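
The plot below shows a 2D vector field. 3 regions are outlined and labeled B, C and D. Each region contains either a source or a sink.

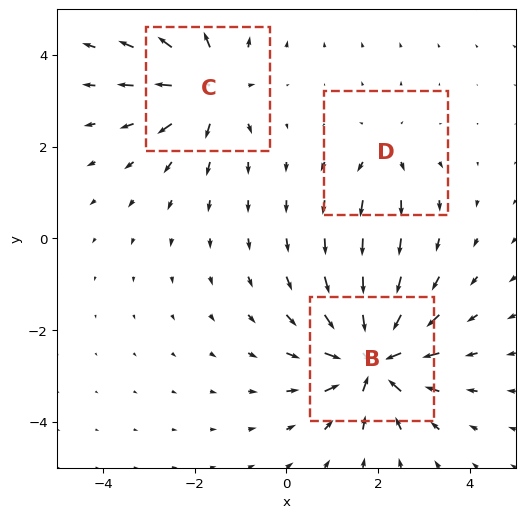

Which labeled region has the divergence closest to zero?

D

Divergence at each region's feature centre — B: about -6, C: about +4, D: about +2. Region D is closest to zero.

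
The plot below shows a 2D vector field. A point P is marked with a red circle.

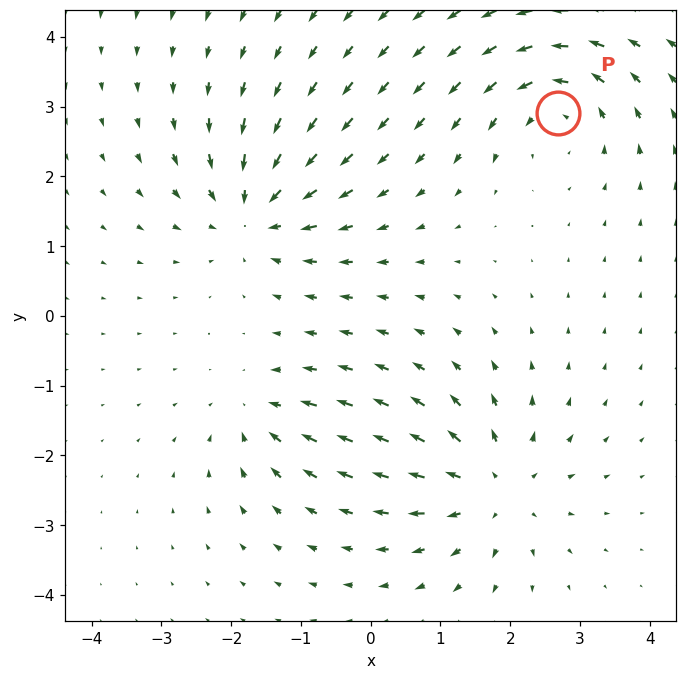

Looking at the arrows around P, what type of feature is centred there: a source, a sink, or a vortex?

At P (2.7, 2.9) the arrows circulate counterclockwise. Divergence ≈0, curl about +4 — near-zero divergence with nonzero curl is a vortex.

vortex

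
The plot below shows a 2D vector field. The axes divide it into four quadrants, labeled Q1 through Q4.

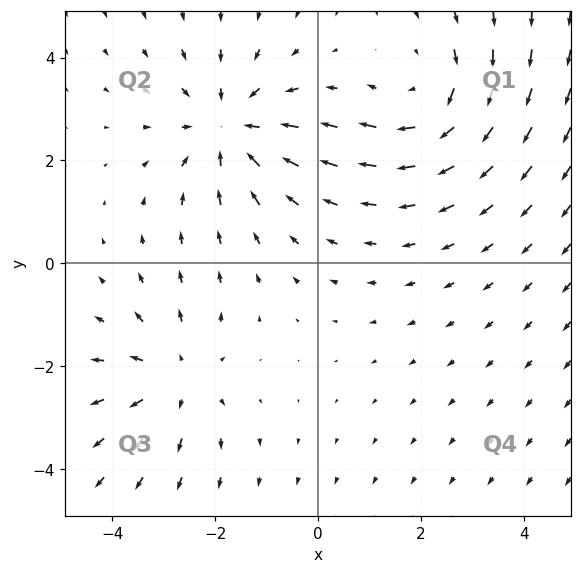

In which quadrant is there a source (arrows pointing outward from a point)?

The source sits at approximately (-2.8, -2.2), which lies in quadrant Q3. The divergence there is about +3, positive as expected for a source.

Q3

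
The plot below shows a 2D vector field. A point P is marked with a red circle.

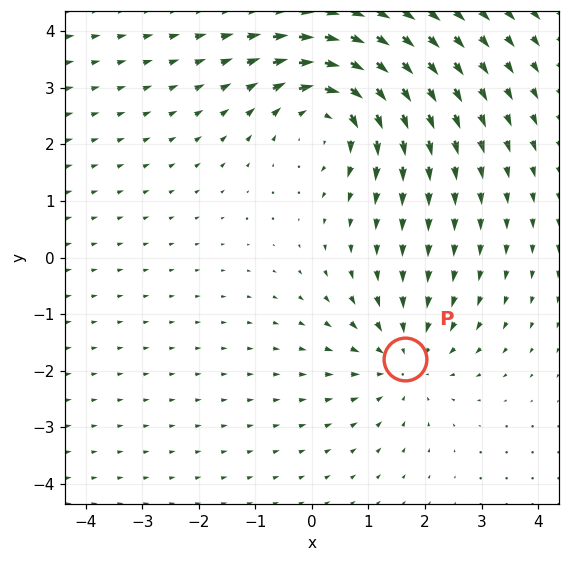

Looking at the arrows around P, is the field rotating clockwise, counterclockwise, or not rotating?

not rotating

Near P at (1.6, -1.8) the arrows show no circulation. The curl there is ≈0.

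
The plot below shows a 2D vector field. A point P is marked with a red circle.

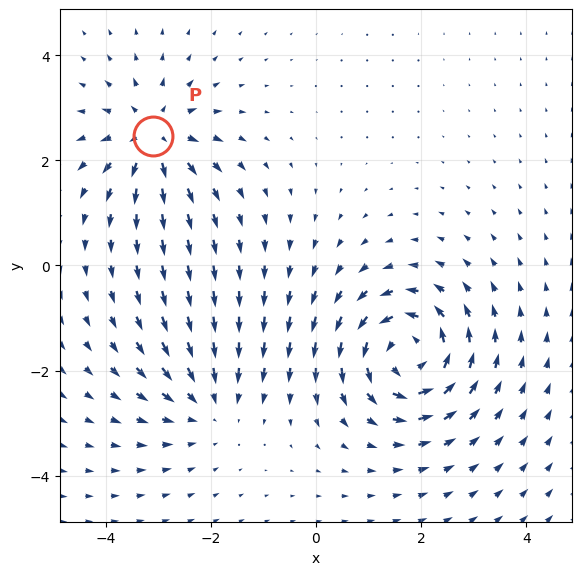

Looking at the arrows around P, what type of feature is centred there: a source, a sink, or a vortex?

At P (-3.1, 2.5) the arrows spread outward. Divergence about +5, curl ≈0 — positive divergence with near-zero curl is a source.

source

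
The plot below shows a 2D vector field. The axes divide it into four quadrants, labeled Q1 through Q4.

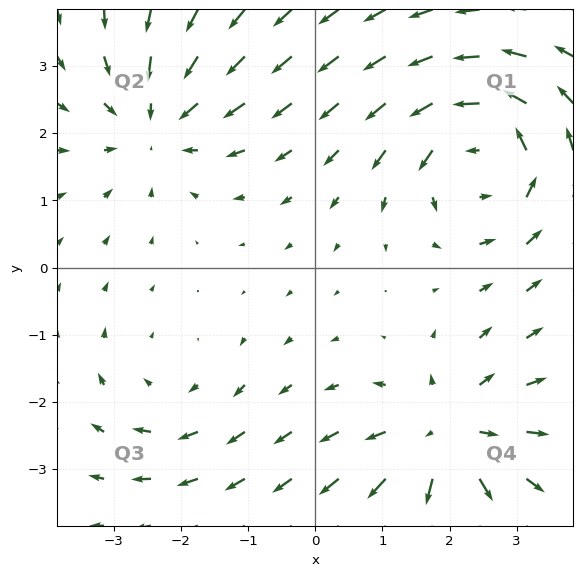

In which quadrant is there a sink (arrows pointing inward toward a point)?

Q2

The sink sits at approximately (-2.4, 2.2), which lies in quadrant Q2. The divergence there is about -3, negative as expected for a sink.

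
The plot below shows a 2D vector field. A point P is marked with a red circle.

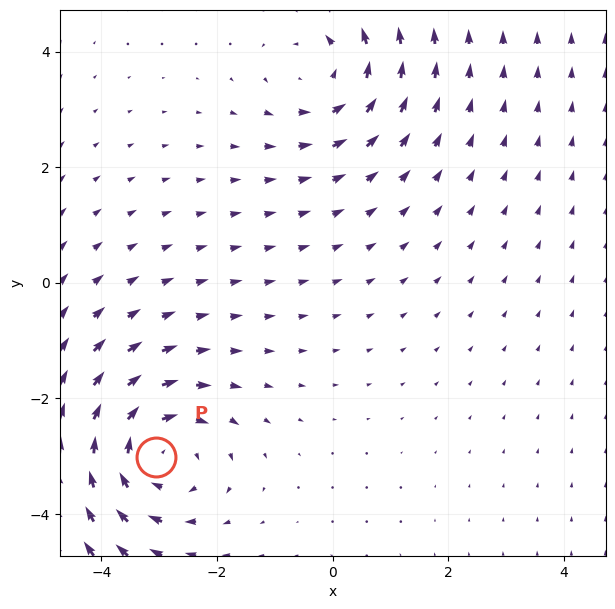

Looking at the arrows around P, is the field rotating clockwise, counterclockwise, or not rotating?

Near P at (-3.1, -3.0) the arrows circulate clockwise. The curl (z-component) there is about -3; negative curl means clockwise rotation.

clockwise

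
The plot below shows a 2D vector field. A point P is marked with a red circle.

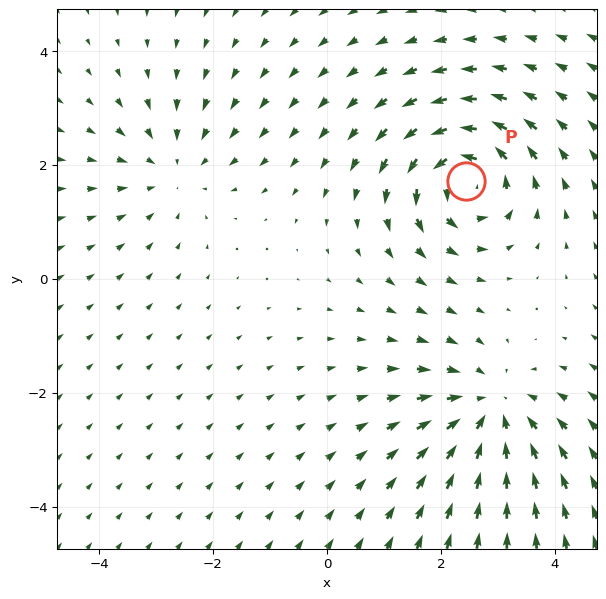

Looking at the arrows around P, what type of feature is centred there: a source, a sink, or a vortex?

At P (2.4, 1.7) the arrows circulate counterclockwise. Divergence ≈0, curl about +6 — near-zero divergence with nonzero curl is a vortex.

vortex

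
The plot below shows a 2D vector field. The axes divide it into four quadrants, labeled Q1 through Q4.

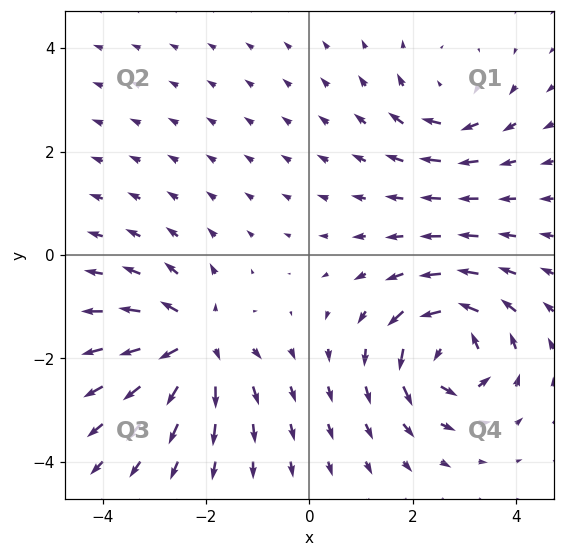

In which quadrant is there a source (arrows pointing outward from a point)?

The source sits at approximately (-2.2, -1.7), which lies in quadrant Q3. The divergence there is about +5, positive as expected for a source.

Q3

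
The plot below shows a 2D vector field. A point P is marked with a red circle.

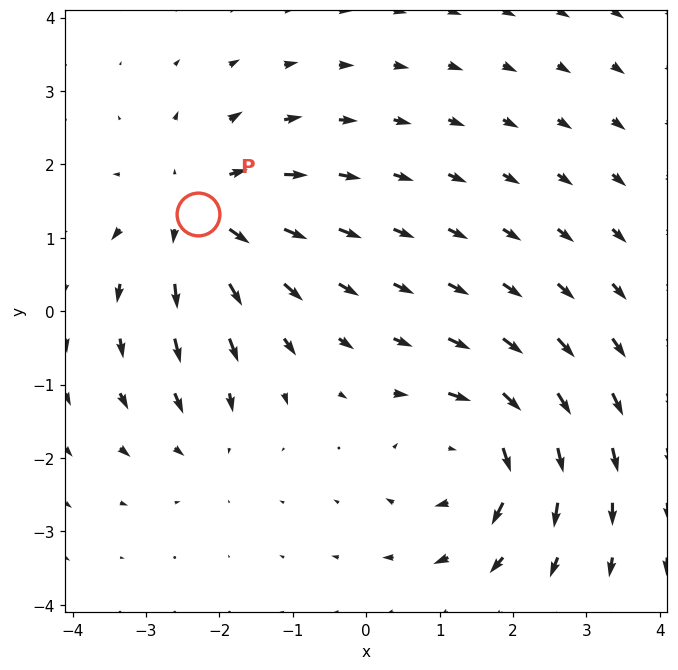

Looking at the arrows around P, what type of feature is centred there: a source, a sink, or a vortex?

source

At P (-2.3, 1.3) the arrows spread outward. Divergence about +4, curl ≈0 — positive divergence with near-zero curl is a source.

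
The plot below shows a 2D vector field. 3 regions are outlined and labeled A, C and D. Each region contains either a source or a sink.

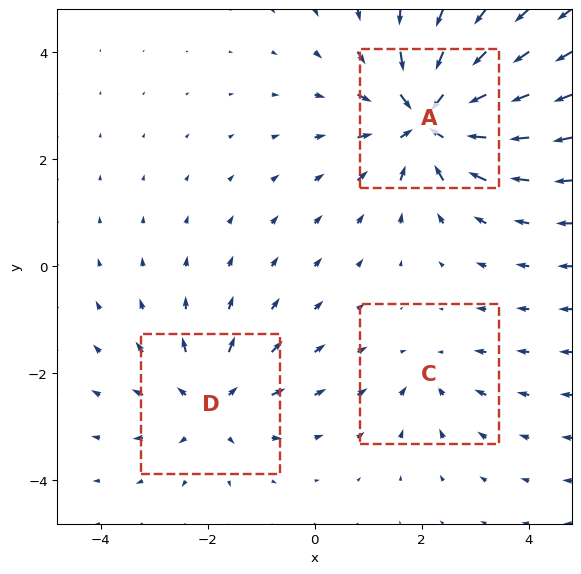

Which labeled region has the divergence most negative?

A

Divergence at each region's feature centre — A: about -6, C: about -2, D: about +3. Region A is most negative.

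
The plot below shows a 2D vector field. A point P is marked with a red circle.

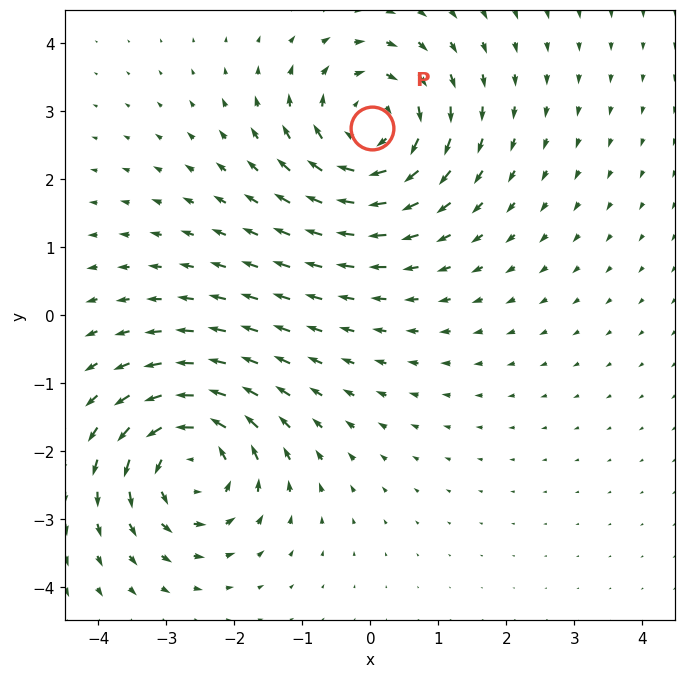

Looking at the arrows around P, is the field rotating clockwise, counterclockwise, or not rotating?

clockwise

Near P at (0.0, 2.8) the arrows circulate clockwise. The curl (z-component) there is about -4; negative curl means clockwise rotation.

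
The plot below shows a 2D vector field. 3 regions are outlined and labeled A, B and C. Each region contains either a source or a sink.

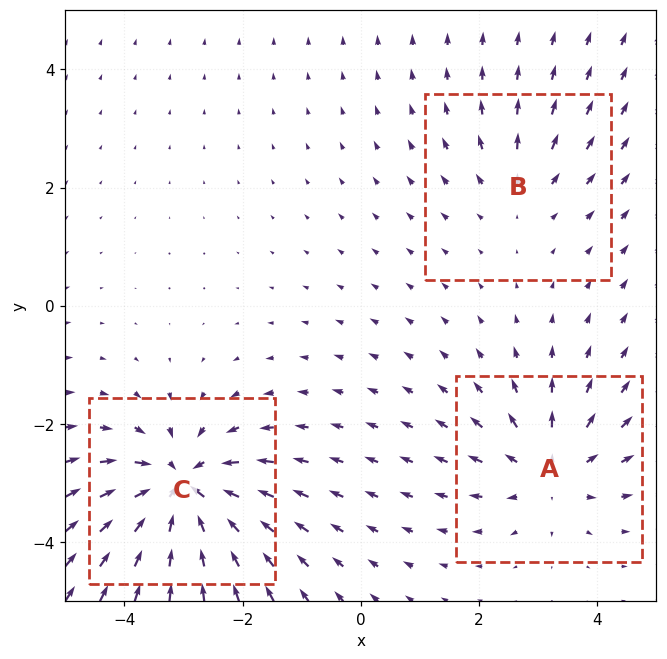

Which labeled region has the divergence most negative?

Divergence at each region's feature centre — A: about +3, B: about +2, C: about -5. Region C is most negative.

C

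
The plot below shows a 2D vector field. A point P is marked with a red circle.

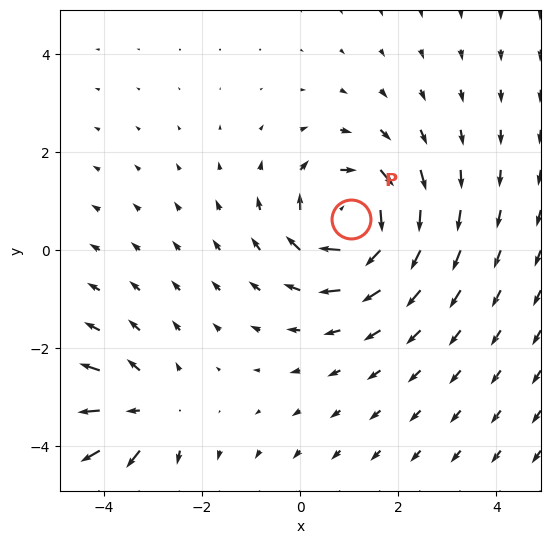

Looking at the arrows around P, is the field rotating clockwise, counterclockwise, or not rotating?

clockwise

Near P at (1.0, 0.6) the arrows circulate clockwise. The curl (z-component) there is about -5; negative curl means clockwise rotation.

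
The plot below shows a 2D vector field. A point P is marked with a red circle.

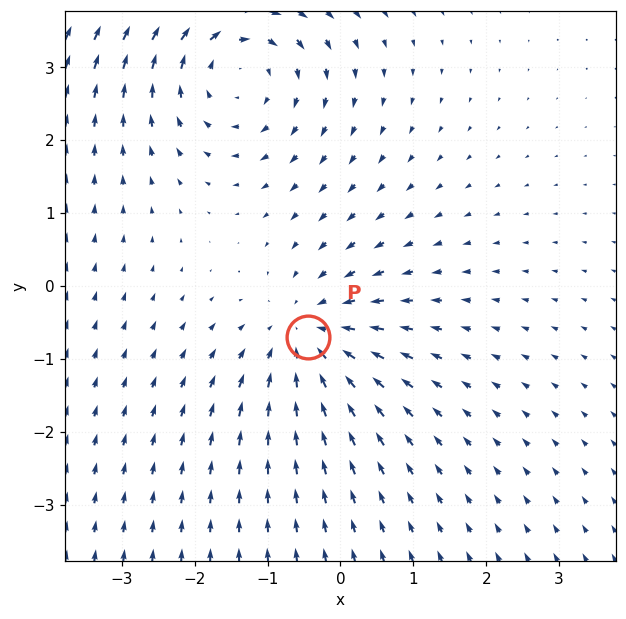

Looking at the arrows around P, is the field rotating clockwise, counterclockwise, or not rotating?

Near P at (-0.4, -0.7) the arrows show no circulation. The curl there is ≈0.

not rotating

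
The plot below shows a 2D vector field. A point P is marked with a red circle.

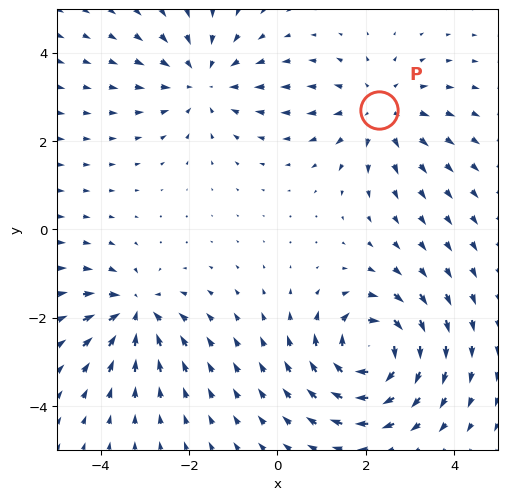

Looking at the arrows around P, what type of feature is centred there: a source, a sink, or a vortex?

source

At P (2.3, 2.7) the arrows spread outward. Divergence about +3, curl ≈0 — positive divergence with near-zero curl is a source.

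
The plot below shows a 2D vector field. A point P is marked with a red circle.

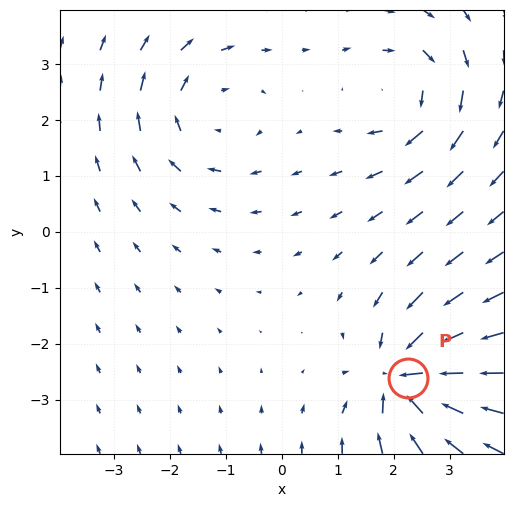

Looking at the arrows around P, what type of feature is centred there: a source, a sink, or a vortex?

At P (2.3, -2.6) the arrows converge inward. Divergence about -6, curl ≈0 — negative divergence with near-zero curl is a sink.

sink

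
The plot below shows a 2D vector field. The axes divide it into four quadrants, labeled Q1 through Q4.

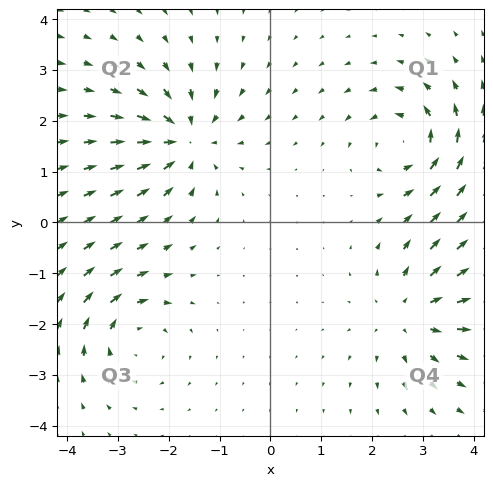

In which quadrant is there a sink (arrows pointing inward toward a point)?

Q2

The sink sits at approximately (-1.7, 1.6), which lies in quadrant Q2. The divergence there is about -6, negative as expected for a sink.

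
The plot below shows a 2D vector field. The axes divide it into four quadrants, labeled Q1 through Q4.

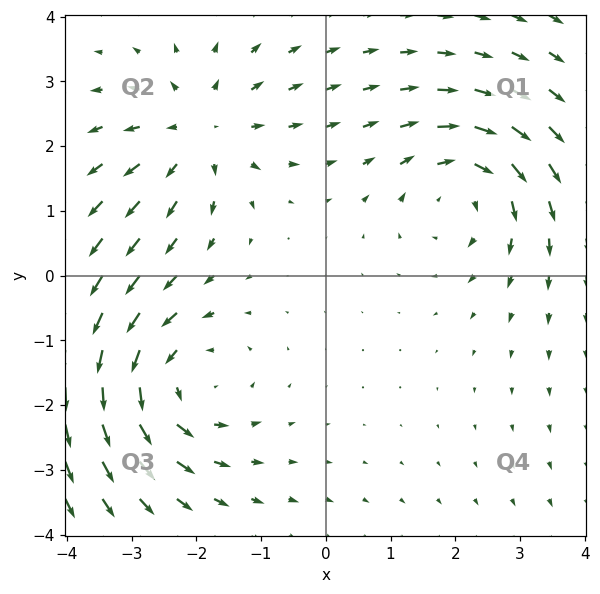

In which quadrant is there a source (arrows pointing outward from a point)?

Q2

The source sits at approximately (-2.0, 2.2), which lies in quadrant Q2. The divergence there is about +3, positive as expected for a source.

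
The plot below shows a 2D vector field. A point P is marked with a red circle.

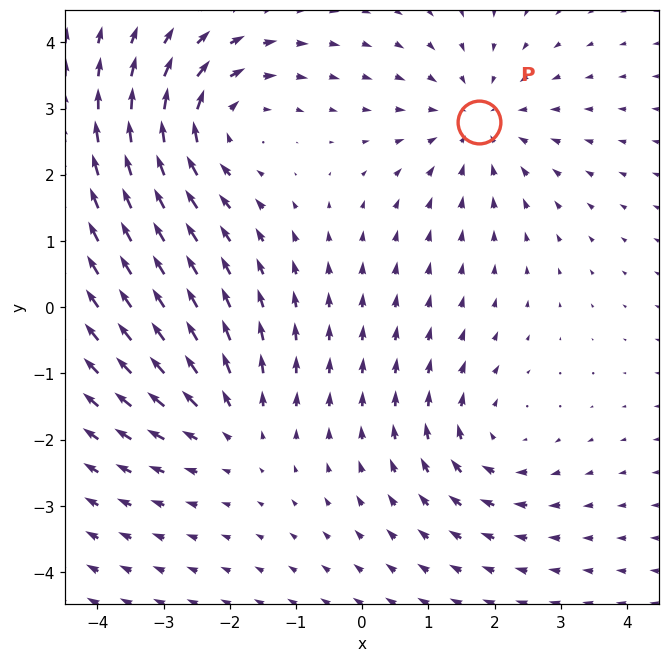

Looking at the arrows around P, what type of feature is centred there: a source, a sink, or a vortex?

At P (1.8, 2.8) the arrows converge inward. Divergence about -3, curl ≈0 — negative divergence with near-zero curl is a sink.

sink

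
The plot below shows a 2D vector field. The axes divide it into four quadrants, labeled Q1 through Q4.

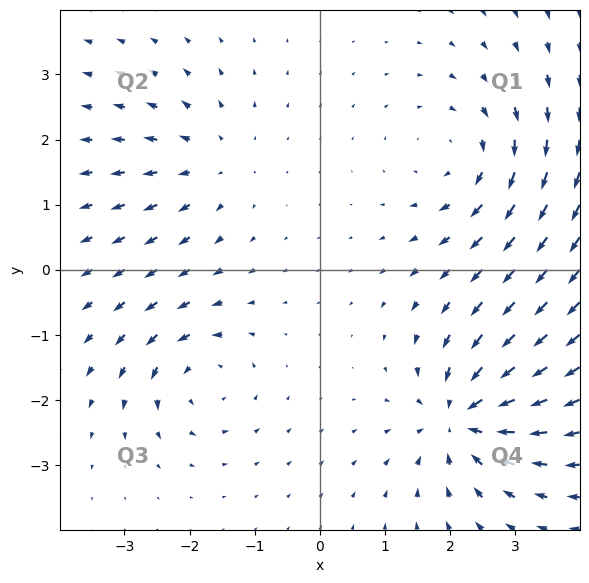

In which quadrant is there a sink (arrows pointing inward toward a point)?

The sink sits at approximately (2.2, -2.3), which lies in quadrant Q4. The divergence there is about -6, negative as expected for a sink.

Q4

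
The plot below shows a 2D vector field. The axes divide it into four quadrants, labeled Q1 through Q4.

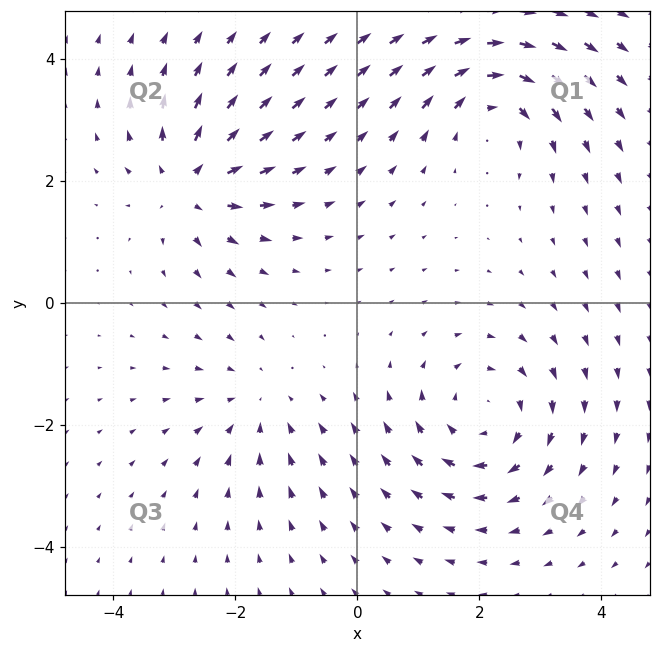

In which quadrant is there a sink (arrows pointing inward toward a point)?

The sink sits at approximately (-1.6, -1.7), which lies in quadrant Q3. The divergence there is about -3, negative as expected for a sink.

Q3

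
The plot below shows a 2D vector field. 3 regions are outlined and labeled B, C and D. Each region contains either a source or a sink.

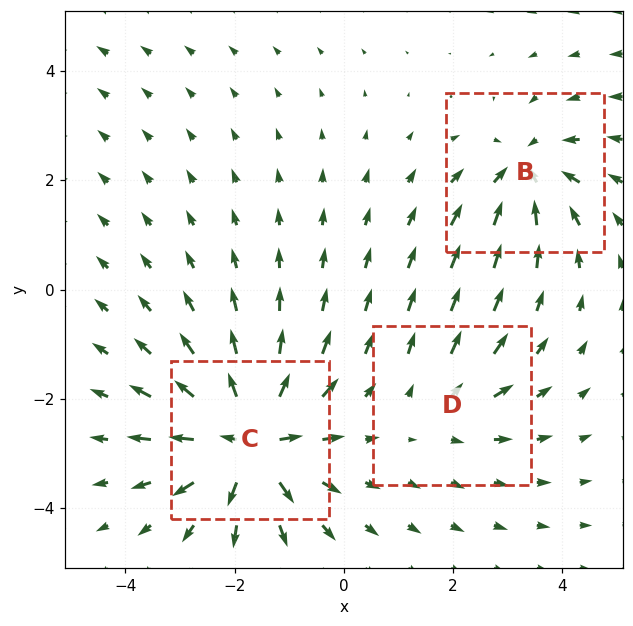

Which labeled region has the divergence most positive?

Divergence at each region's feature centre — B: about -4, C: about +6, D: about +2. Region C is most positive.

C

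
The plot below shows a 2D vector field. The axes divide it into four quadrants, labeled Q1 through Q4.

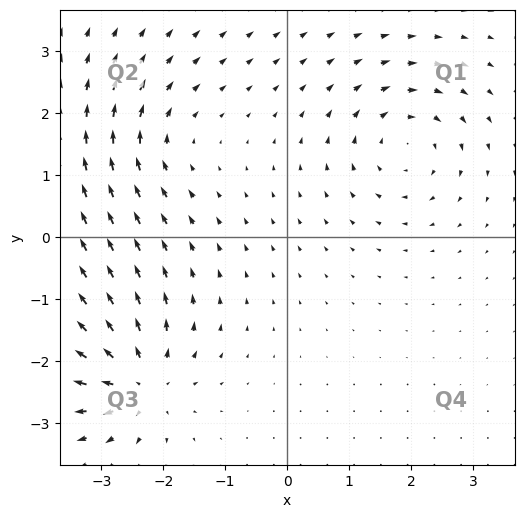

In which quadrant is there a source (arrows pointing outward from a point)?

The source sits at approximately (-2.4, -2.3), which lies in quadrant Q3. The divergence there is about +7, positive as expected for a source.

Q3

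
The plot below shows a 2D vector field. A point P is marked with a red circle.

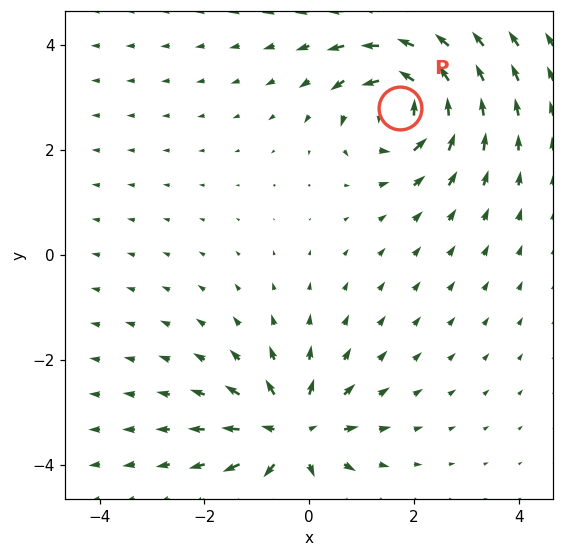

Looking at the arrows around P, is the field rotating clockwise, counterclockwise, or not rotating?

Near P at (1.7, 2.8) the arrows circulate counterclockwise. The curl (z-component) there is about +5; positive curl means counterclockwise rotation.

counterclockwise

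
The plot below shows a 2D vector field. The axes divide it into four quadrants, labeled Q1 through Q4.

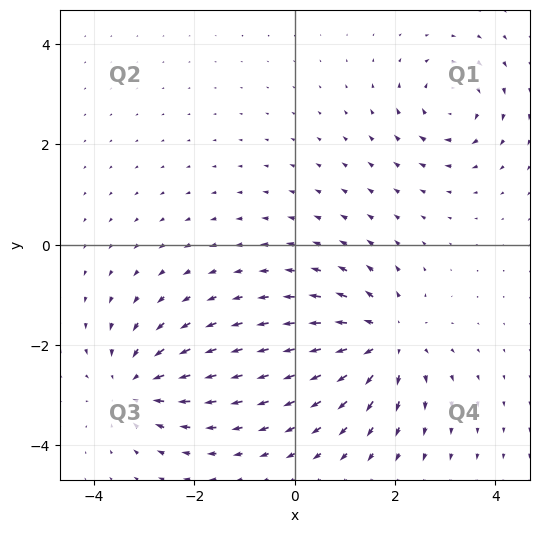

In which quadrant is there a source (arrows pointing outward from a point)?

Q4

The source sits at approximately (1.8, -1.9), which lies in quadrant Q4. The divergence there is about +5, positive as expected for a source.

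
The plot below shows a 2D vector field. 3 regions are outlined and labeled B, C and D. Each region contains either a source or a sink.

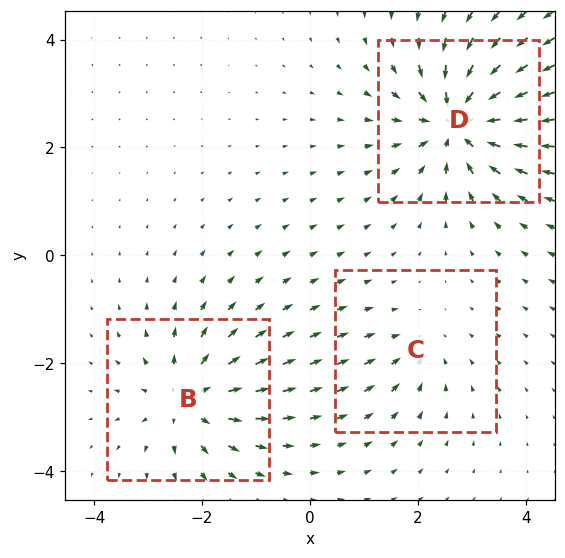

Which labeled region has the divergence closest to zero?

C

Divergence at each region's feature centre — B: about +4, C: about -2, D: about -5. Region C is closest to zero.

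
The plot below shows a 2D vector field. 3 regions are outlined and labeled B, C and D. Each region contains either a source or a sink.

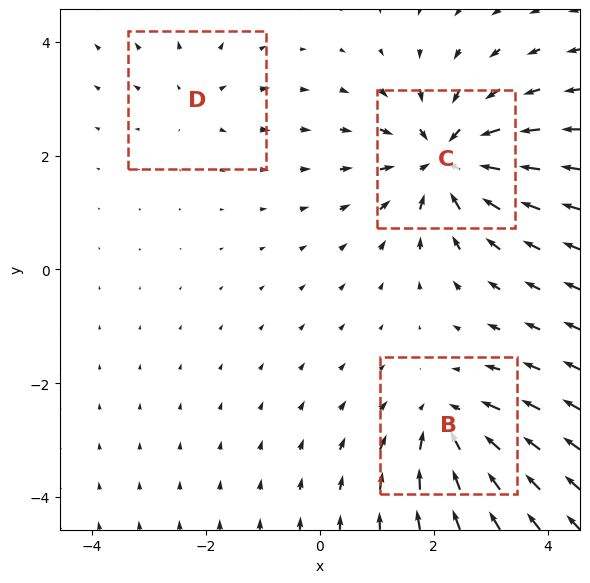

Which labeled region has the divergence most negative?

C

Divergence at each region's feature centre — B: about -3, C: about -5, D: about +2. Region C is most negative.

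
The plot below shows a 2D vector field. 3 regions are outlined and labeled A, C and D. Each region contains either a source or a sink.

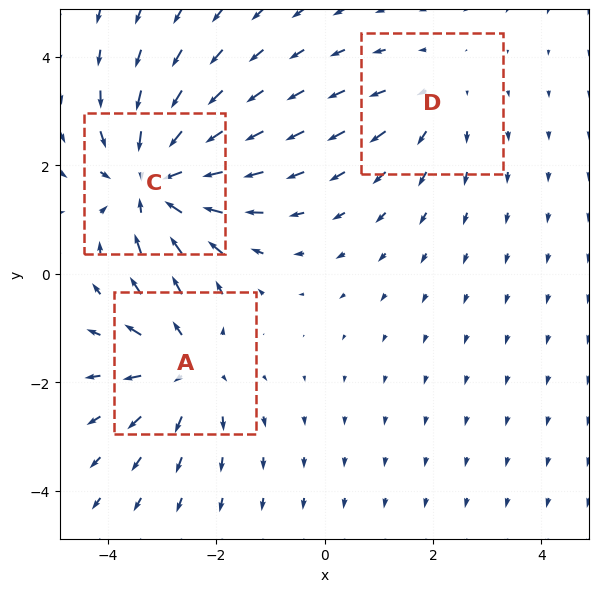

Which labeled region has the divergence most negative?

Divergence at each region's feature centre — A: about +3, C: about -4, D: about +2. Region C is most negative.

C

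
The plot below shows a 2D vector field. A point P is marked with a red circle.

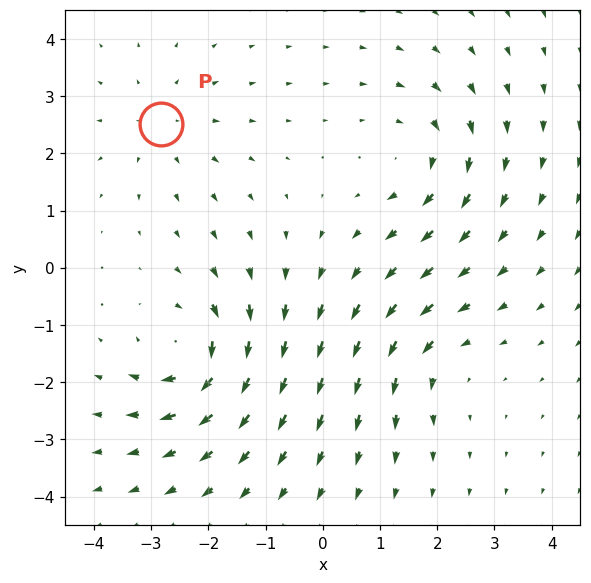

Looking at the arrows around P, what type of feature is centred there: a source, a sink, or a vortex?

source

At P (-2.8, 2.5) the arrows spread outward. Divergence about +3, curl ≈0 — positive divergence with near-zero curl is a source.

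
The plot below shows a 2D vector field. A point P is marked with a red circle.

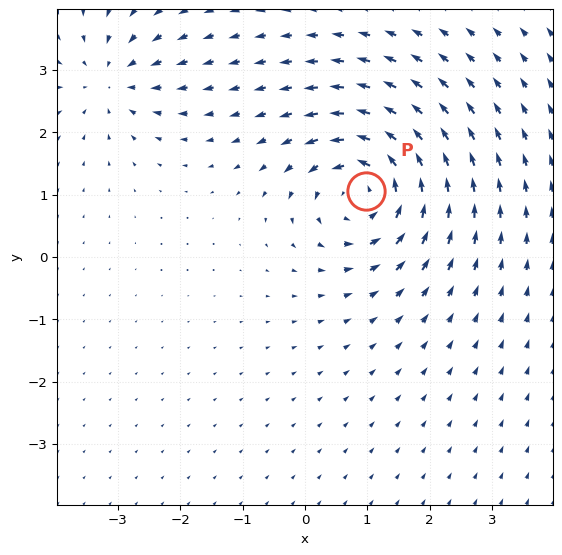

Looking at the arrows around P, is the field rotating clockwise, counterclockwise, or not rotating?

counterclockwise

Near P at (1.0, 1.1) the arrows circulate counterclockwise. The curl (z-component) there is about +6; positive curl means counterclockwise rotation.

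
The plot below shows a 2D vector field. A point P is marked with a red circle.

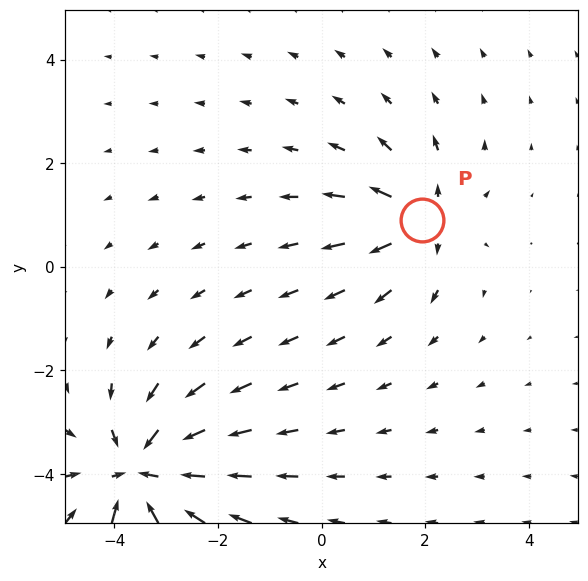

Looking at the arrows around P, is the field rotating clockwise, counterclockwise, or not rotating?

Near P at (1.9, 0.9) the arrows show no circulation. The curl there is ≈0.

not rotating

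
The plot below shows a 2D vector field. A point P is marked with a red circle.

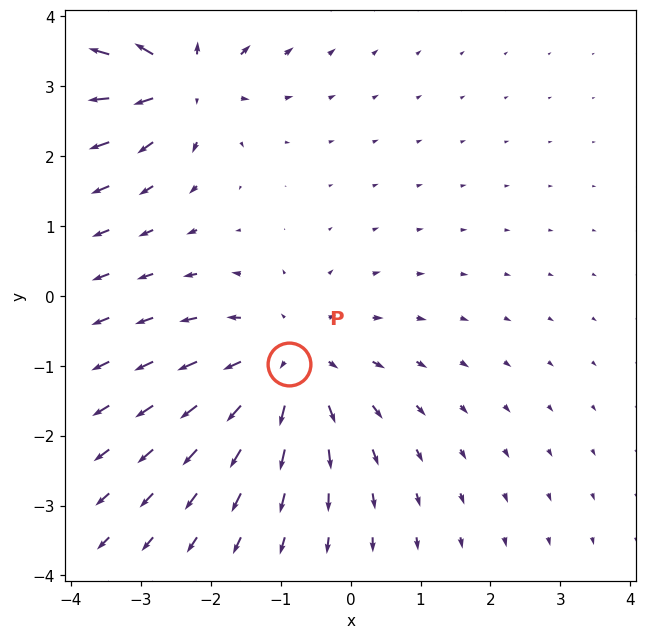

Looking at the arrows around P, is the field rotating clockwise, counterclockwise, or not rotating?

Near P at (-0.9, -1.0) the arrows show no circulation. The curl there is ≈0.

not rotating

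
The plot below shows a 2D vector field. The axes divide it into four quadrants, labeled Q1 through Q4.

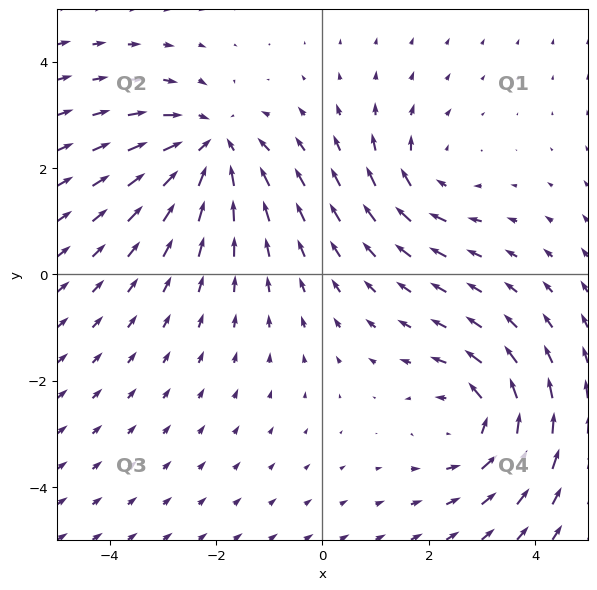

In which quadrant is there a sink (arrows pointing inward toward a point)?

Q2

The sink sits at approximately (-2.1, 2.4), which lies in quadrant Q2. The divergence there is about -4, negative as expected for a sink.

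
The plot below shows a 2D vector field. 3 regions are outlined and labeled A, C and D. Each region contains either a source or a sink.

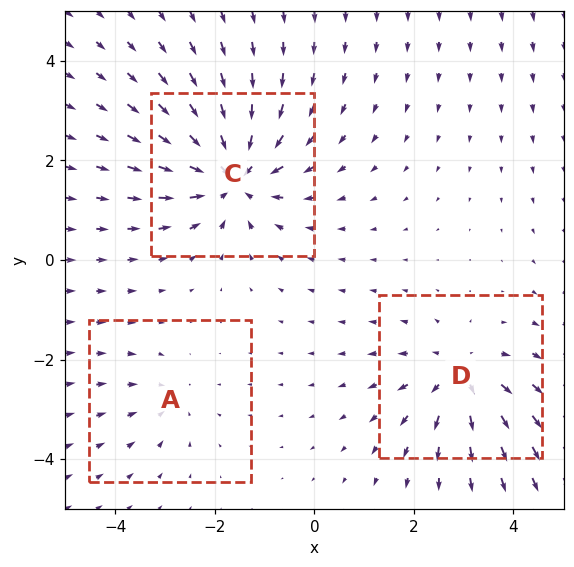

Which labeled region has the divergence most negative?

Divergence at each region's feature centre — A: about -2, C: about -5, D: about +3. Region C is most negative.

C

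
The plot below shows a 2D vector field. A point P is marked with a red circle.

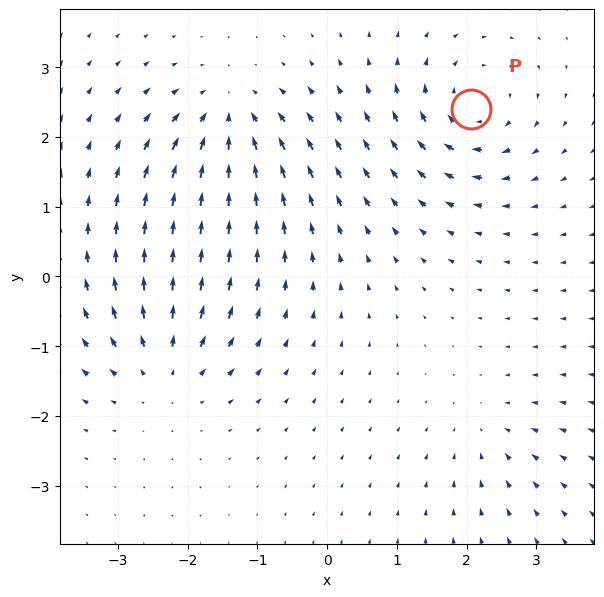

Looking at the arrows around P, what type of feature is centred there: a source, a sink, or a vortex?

At P (2.1, 2.4) the arrows circulate clockwise. Divergence ≈0, curl about -6 — near-zero divergence with nonzero curl is a vortex.

vortex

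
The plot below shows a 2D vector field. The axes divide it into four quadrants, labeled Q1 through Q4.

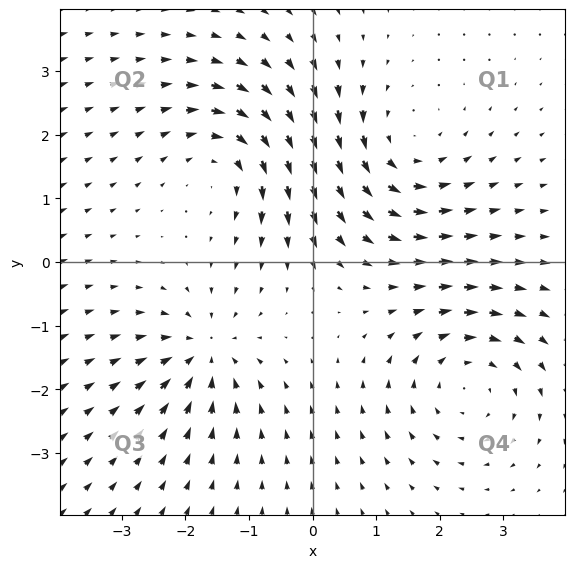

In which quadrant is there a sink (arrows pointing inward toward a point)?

Q3

The sink sits at approximately (-1.7, -1.4), which lies in quadrant Q3. The divergence there is about -4, negative as expected for a sink.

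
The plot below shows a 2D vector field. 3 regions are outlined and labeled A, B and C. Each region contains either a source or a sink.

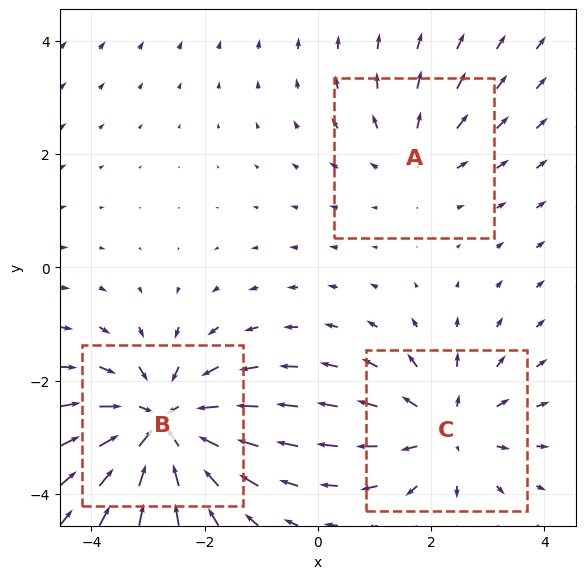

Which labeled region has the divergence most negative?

B

Divergence at each region's feature centre — A: about +2, B: about -5, C: about +3. Region B is most negative.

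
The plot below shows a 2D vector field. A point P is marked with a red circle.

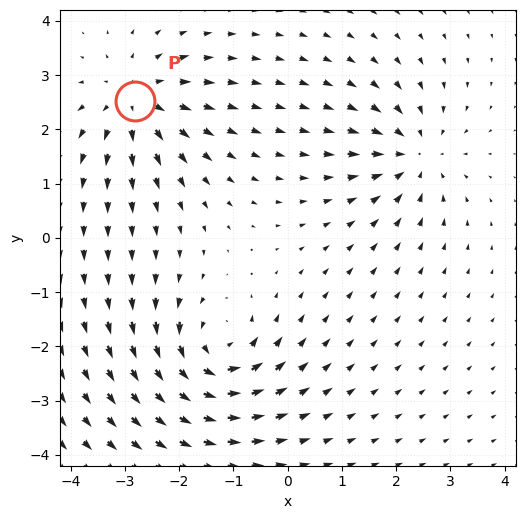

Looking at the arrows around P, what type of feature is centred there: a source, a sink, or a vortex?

At P (-2.8, 2.5) the arrows spread outward. Divergence about +4, curl ≈0 — positive divergence with near-zero curl is a source.

source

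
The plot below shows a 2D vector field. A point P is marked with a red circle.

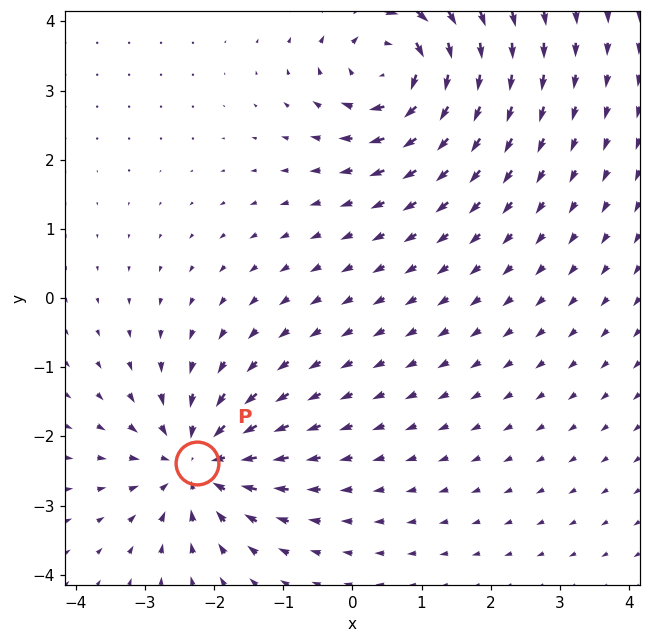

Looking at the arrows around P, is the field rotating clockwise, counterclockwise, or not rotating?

not rotating

Near P at (-2.3, -2.4) the arrows show no circulation. The curl there is ≈0.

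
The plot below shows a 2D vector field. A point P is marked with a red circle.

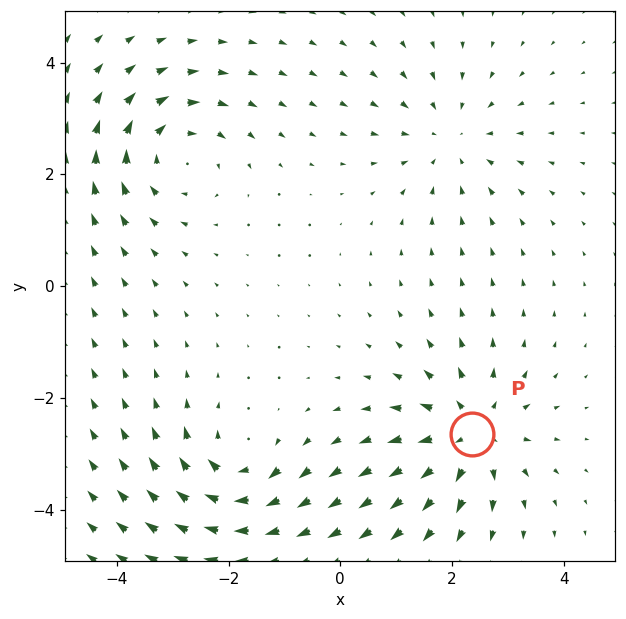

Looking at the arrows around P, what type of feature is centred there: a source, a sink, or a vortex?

source

At P (2.4, -2.6) the arrows spread outward. Divergence about +5, curl ≈0 — positive divergence with near-zero curl is a source.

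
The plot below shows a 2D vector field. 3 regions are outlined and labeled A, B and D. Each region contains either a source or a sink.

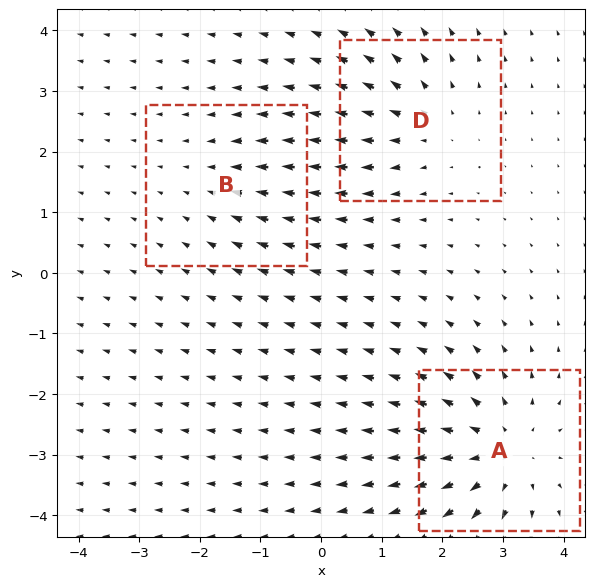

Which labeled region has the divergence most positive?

Divergence at each region's feature centre — A: about +4, B: about -2, D: about +3. Region A is most positive.

A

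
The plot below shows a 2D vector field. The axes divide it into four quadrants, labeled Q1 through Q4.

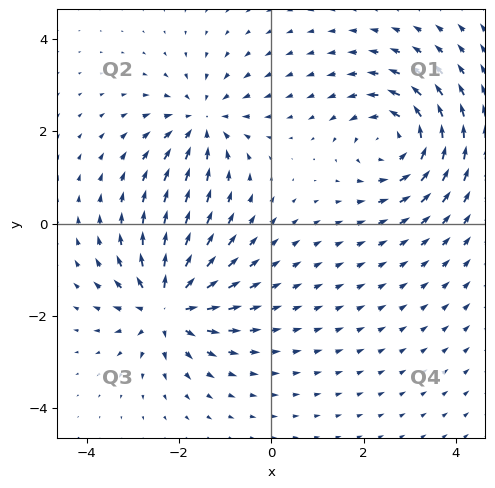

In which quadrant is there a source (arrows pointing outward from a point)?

The source sits at approximately (-2.3, -1.8), which lies in quadrant Q3. The divergence there is about +5, positive as expected for a source.

Q3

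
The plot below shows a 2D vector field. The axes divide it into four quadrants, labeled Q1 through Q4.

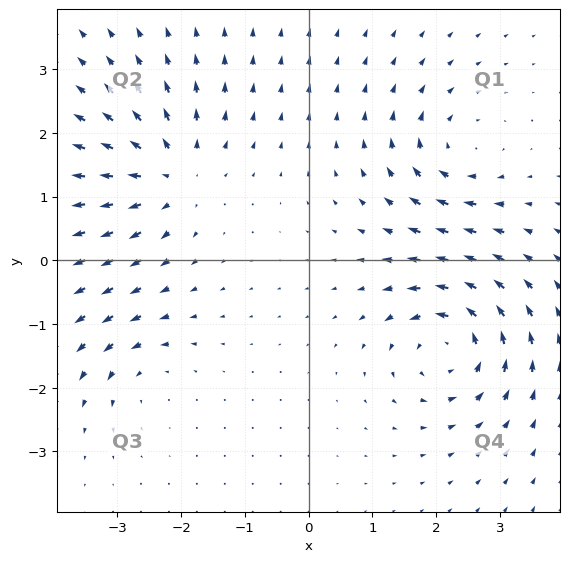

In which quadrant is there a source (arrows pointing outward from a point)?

The source sits at approximately (-2.2, 1.4), which lies in quadrant Q2. The divergence there is about +5, positive as expected for a source.

Q2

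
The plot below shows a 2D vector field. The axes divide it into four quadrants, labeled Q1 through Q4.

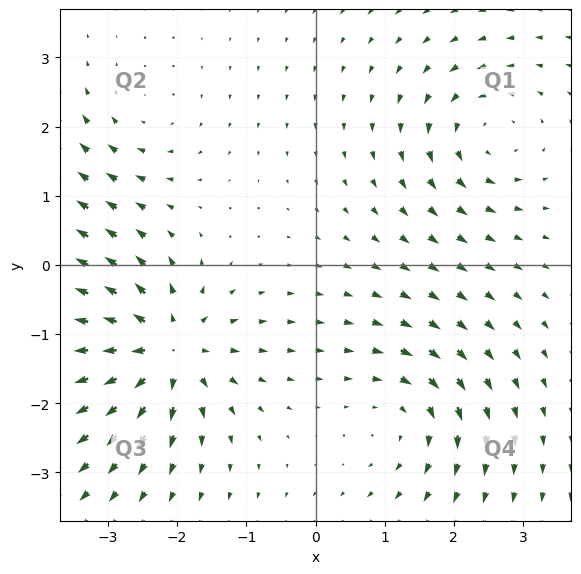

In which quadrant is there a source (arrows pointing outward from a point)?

Q3

The source sits at approximately (-2.2, -1.2), which lies in quadrant Q3. The divergence there is about +7, positive as expected for a source.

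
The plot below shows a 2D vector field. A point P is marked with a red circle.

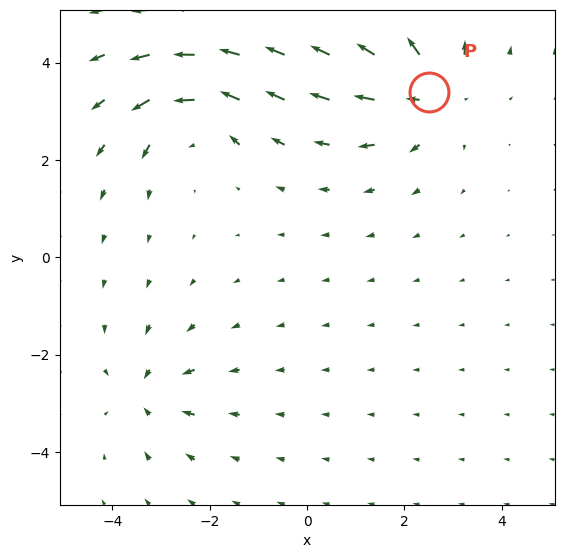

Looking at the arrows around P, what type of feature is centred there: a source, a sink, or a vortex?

At P (2.5, 3.4) the arrows spread outward. Divergence about +4, curl ≈0 — positive divergence with near-zero curl is a source.

source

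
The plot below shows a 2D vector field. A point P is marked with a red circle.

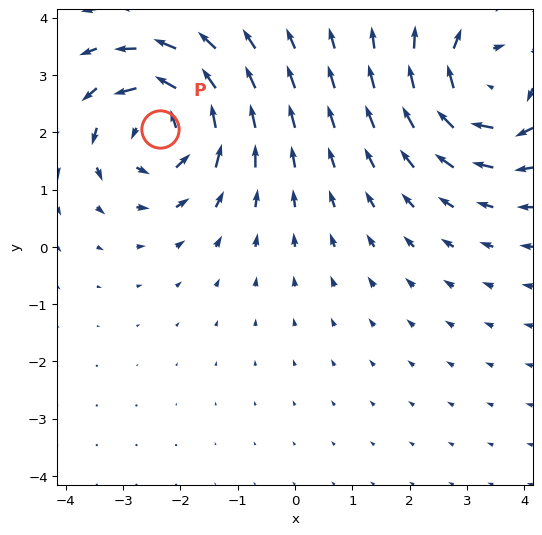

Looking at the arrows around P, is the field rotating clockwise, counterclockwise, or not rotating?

counterclockwise

Near P at (-2.4, 2.1) the arrows circulate counterclockwise. The curl (z-component) there is about +5; positive curl means counterclockwise rotation.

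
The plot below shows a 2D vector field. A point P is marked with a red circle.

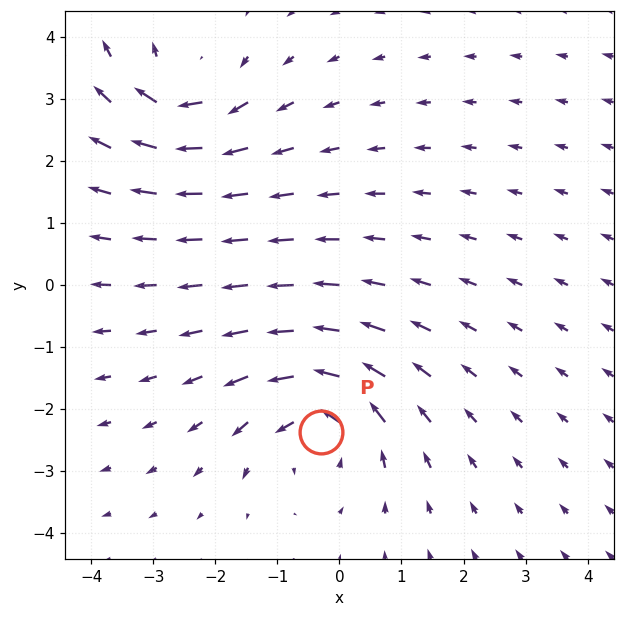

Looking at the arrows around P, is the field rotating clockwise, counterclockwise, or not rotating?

Near P at (-0.3, -2.4) the arrows circulate counterclockwise. The curl (z-component) there is about +4; positive curl means counterclockwise rotation.

counterclockwise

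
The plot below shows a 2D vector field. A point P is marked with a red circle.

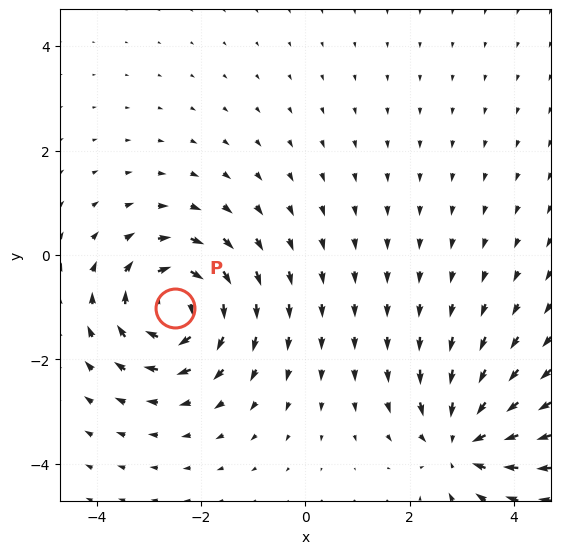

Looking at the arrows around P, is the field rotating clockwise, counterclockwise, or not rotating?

clockwise

Near P at (-2.5, -1.0) the arrows circulate clockwise. The curl (z-component) there is about -6; negative curl means clockwise rotation.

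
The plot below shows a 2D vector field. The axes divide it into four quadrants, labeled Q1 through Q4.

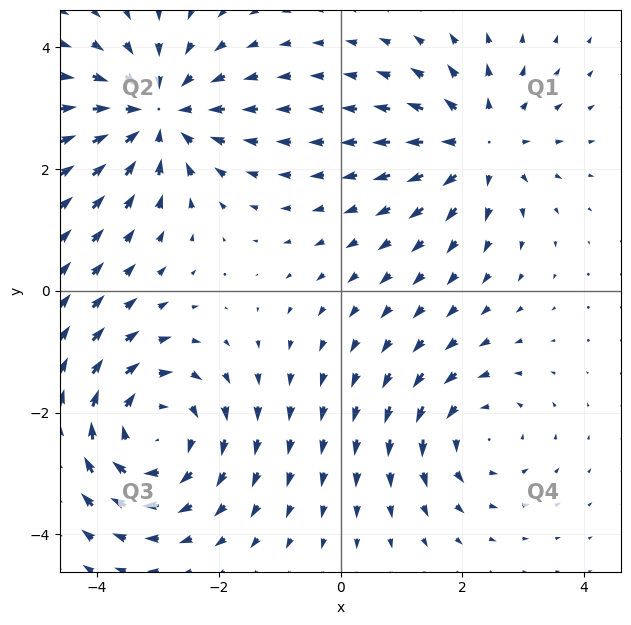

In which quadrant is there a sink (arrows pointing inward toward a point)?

Q2

The sink sits at approximately (-3.0, 2.9), which lies in quadrant Q2. The divergence there is about -5, negative as expected for a sink.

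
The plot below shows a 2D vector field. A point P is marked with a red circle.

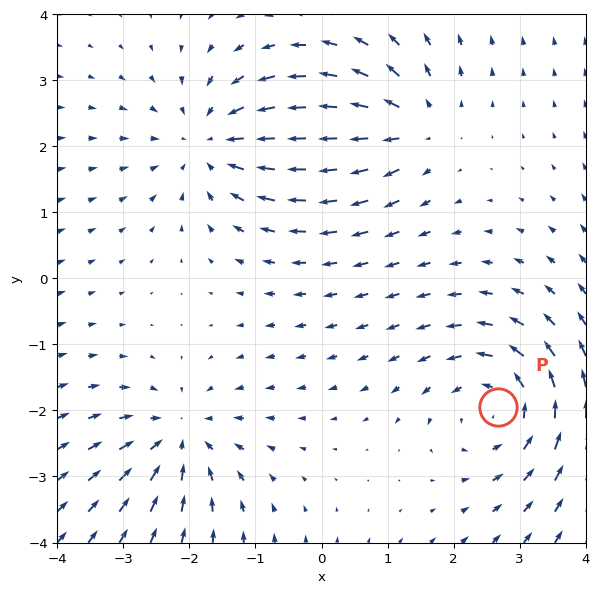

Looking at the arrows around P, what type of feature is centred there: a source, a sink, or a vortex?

vortex

At P (2.7, -2.0) the arrows circulate counterclockwise. Divergence ≈0, curl about +4 — near-zero divergence with nonzero curl is a vortex.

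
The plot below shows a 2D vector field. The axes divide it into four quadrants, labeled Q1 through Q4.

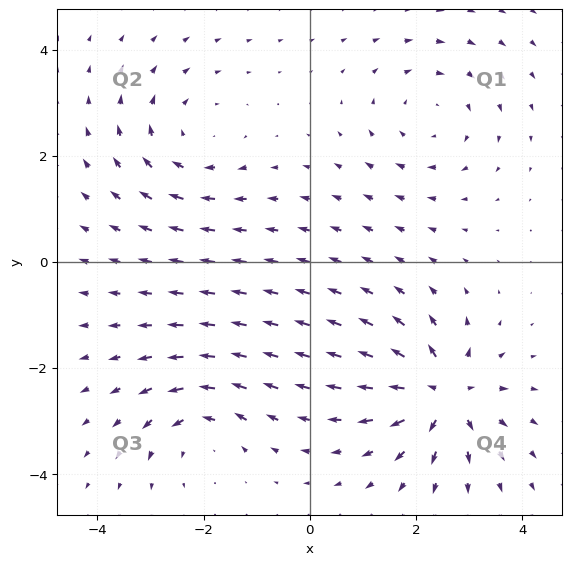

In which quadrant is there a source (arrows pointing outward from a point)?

The source sits at approximately (2.5, -2.5), which lies in quadrant Q4. The divergence there is about +7, positive as expected for a source.

Q4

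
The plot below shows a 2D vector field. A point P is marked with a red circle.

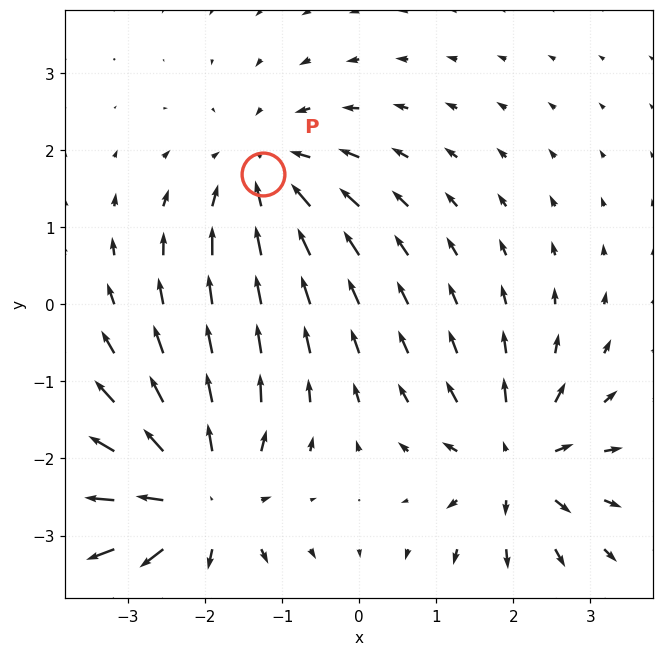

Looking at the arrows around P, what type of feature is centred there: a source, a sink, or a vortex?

sink

At P (-1.2, 1.7) the arrows converge inward. Divergence about -3, curl ≈0 — negative divergence with near-zero curl is a sink.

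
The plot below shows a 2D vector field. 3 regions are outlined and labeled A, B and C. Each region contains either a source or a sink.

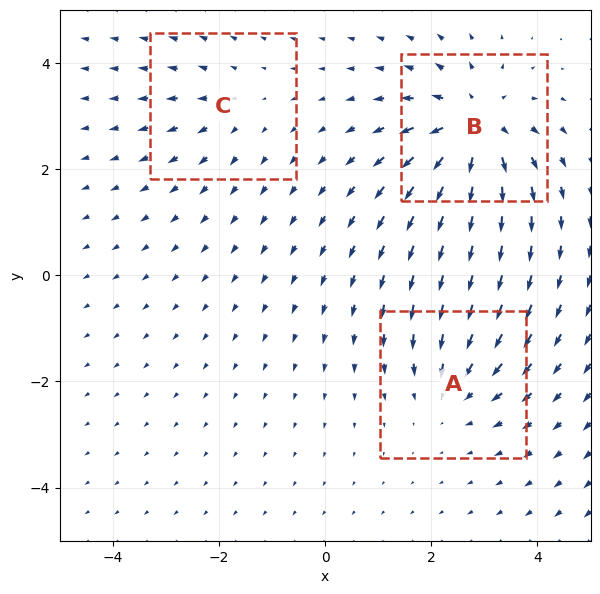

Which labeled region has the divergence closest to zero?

Divergence at each region's feature centre — A: about -3, B: about +5, C: about +2. Region C is closest to zero.

C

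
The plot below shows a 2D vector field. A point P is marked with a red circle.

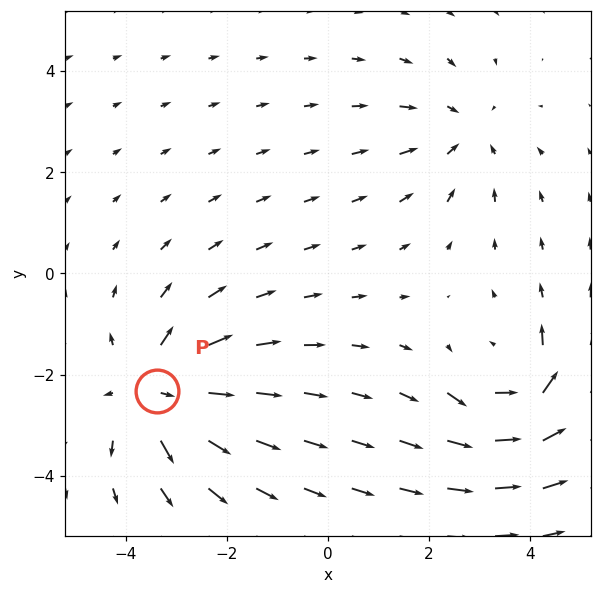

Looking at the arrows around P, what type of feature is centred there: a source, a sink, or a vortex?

source

At P (-3.4, -2.3) the arrows spread outward. Divergence about +5, curl ≈0 — positive divergence with near-zero curl is a source.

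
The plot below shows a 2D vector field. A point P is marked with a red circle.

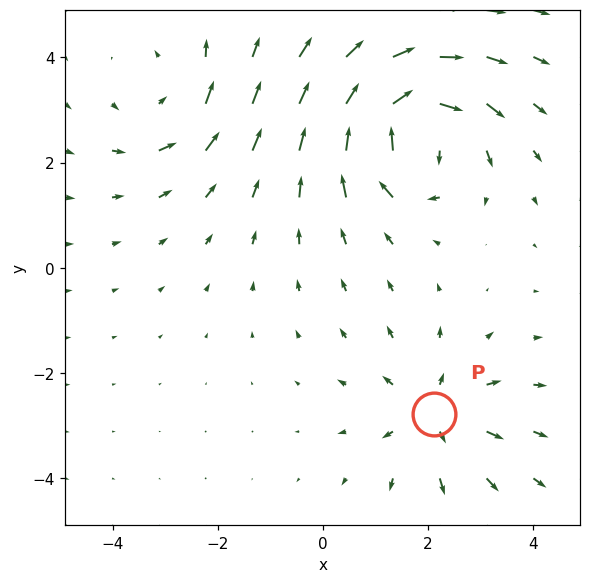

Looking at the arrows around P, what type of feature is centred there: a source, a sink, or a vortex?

source

At P (2.1, -2.8) the arrows spread outward. Divergence about +3, curl ≈0 — positive divergence with near-zero curl is a source.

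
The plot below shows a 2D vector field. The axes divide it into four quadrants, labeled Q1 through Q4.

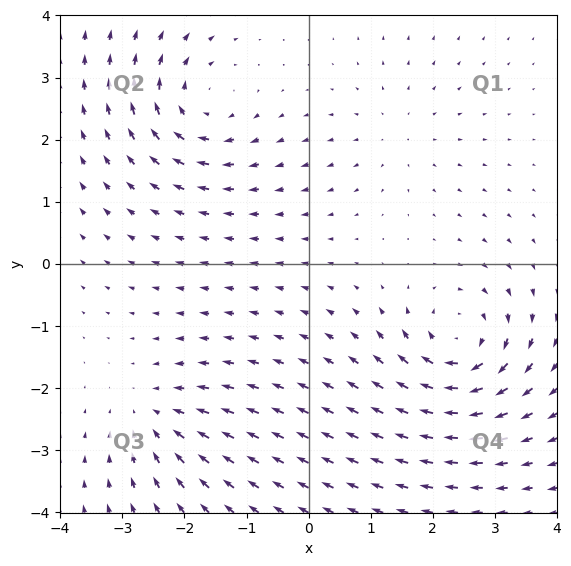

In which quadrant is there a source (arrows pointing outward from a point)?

The source sits at approximately (1.4, 2.1), which lies in quadrant Q1. The divergence there is about +2, positive as expected for a source.

Q1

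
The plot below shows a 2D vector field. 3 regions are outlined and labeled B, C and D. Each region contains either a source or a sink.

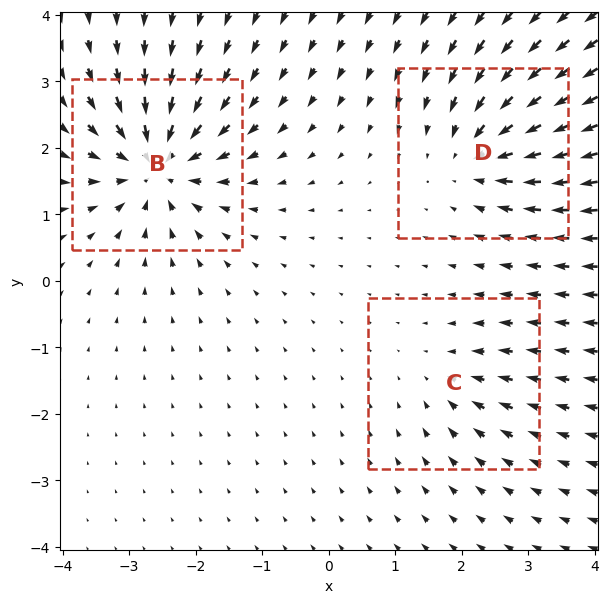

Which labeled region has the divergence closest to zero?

C

Divergence at each region's feature centre — B: about -6, C: about -2, D: about -4. Region C is closest to zero.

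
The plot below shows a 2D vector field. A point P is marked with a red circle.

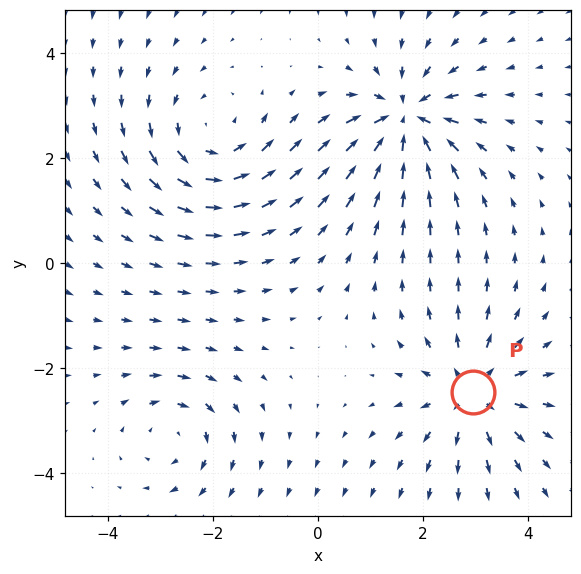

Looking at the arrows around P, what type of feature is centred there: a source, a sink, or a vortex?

At P (2.9, -2.4) the arrows spread outward. Divergence about +5, curl ≈0 — positive divergence with near-zero curl is a source.

source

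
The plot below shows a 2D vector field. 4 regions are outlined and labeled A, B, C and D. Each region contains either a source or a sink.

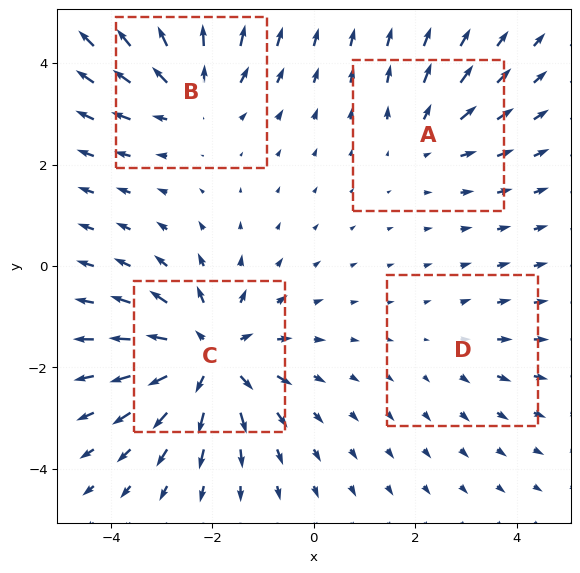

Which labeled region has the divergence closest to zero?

Divergence at each region's feature centre — A: about +3, B: about +5, C: about +7, D: about +2. Region D is closest to zero.

D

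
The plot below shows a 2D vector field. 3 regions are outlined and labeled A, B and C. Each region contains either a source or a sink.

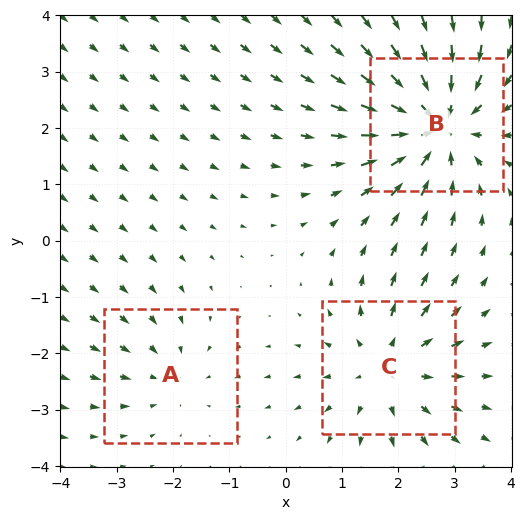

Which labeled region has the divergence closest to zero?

Divergence at each region's feature centre — A: about -2, B: about -4, C: about +3. Region A is closest to zero.

A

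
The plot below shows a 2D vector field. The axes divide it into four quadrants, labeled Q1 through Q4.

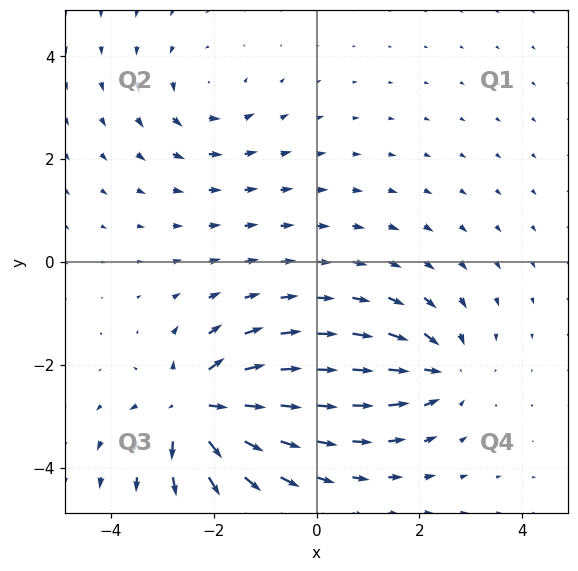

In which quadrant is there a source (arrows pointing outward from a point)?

Q3

The source sits at approximately (-2.3, -2.9), which lies in quadrant Q3. The divergence there is about +6, positive as expected for a source.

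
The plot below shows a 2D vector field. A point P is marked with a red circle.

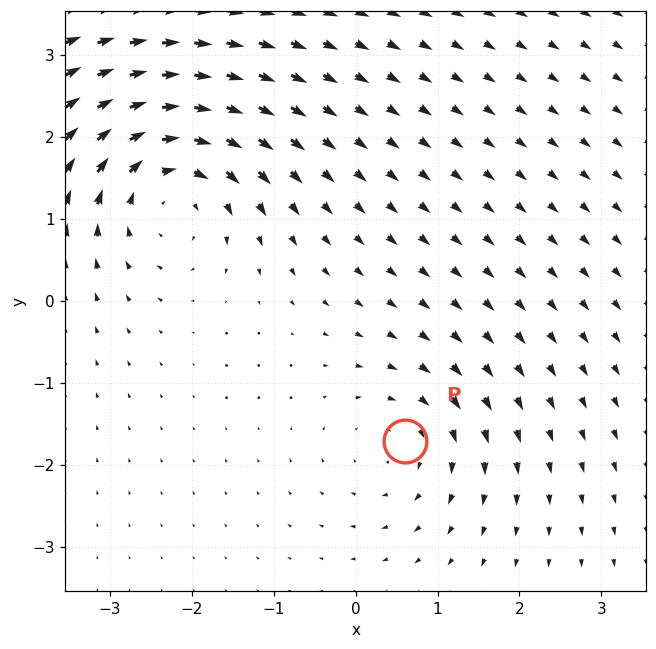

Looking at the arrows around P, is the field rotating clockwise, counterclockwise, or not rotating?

clockwise

Near P at (0.6, -1.7) the arrows circulate clockwise. The curl (z-component) there is about -3; negative curl means clockwise rotation.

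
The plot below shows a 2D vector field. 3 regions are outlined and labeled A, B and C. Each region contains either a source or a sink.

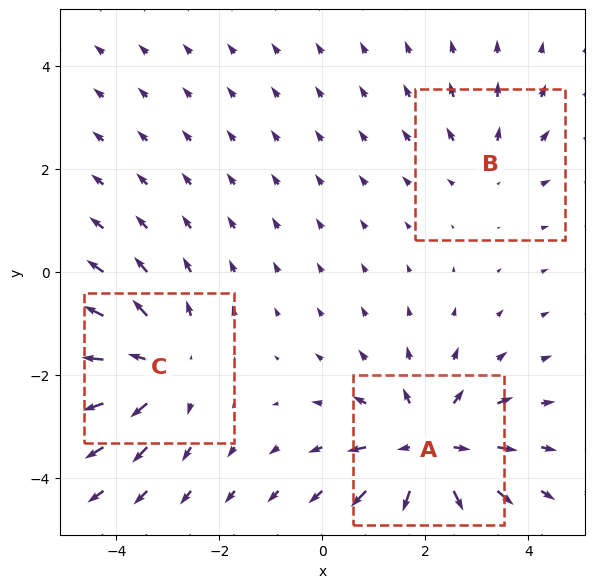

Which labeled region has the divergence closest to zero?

B

Divergence at each region's feature centre — A: about +4, B: about +2, C: about +3. Region B is closest to zero.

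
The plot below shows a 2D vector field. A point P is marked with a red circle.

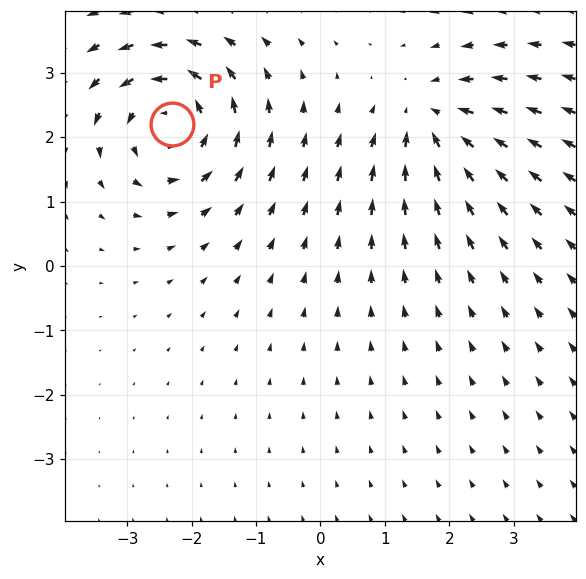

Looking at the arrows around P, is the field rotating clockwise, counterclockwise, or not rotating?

Near P at (-2.3, 2.2) the arrows circulate counterclockwise. The curl (z-component) there is about +6; positive curl means counterclockwise rotation.

counterclockwise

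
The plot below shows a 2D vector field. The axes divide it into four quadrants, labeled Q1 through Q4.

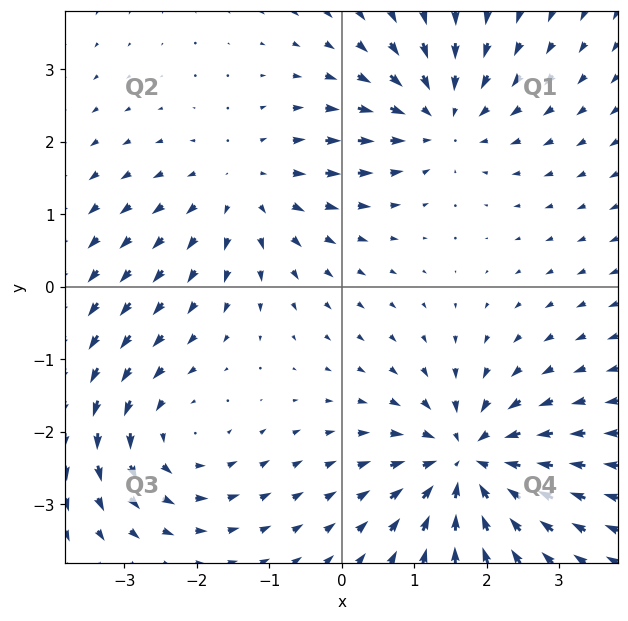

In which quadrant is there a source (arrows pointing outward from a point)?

The source sits at approximately (-1.3, 1.4), which lies in quadrant Q2. The divergence there is about +3, positive as expected for a source.

Q2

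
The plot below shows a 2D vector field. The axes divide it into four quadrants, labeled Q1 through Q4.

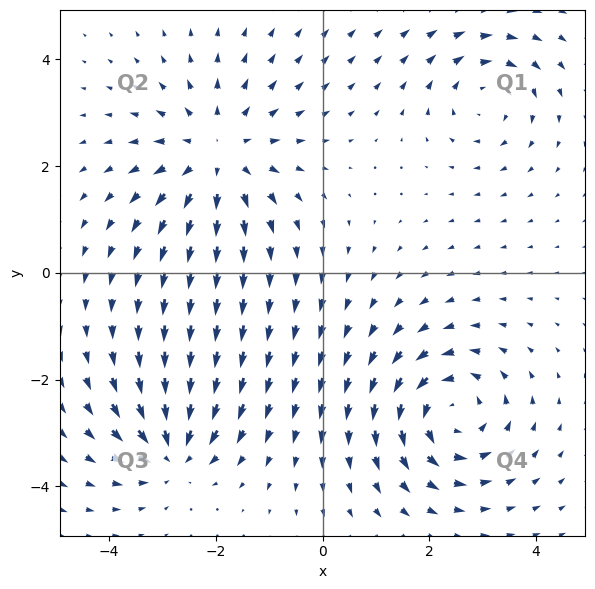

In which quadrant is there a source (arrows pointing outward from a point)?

Q2

The source sits at approximately (-2.0, 2.2), which lies in quadrant Q2. The divergence there is about +4, positive as expected for a source.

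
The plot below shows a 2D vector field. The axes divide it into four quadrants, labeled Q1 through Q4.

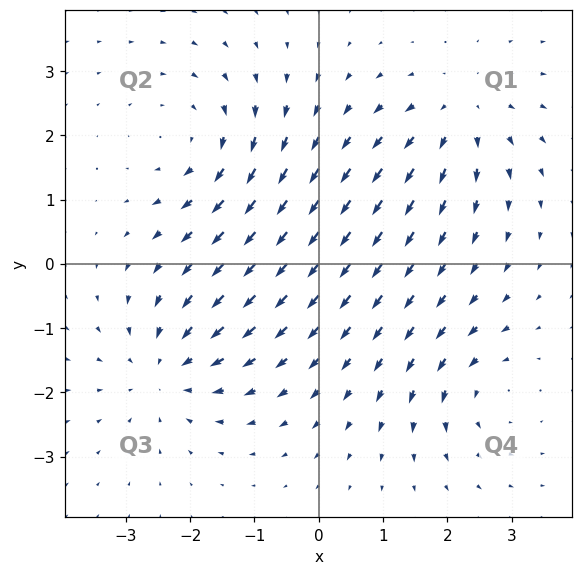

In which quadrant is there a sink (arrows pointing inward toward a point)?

Q3

The sink sits at approximately (-2.4, -1.6), which lies in quadrant Q3. The divergence there is about -4, negative as expected for a sink.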